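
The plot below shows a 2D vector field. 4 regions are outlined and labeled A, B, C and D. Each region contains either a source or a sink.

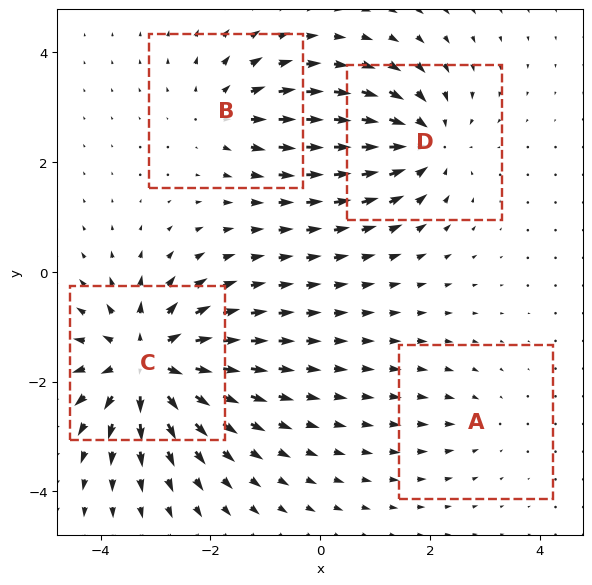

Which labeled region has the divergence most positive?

C

Divergence at each region's feature centre — A: about -2, B: about +4, C: about +8, D: about -5. Region C is most positive.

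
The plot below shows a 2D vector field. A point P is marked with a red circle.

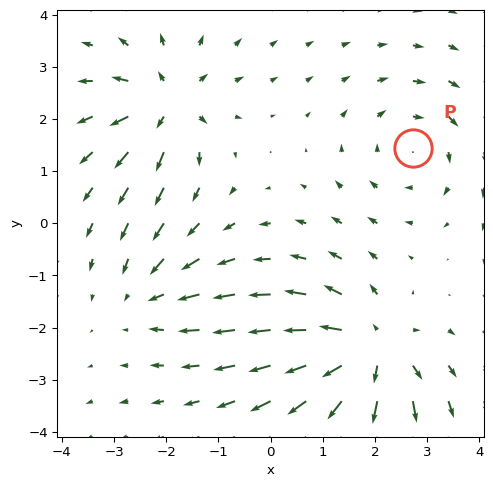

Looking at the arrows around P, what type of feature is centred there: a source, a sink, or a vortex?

vortex

At P (2.7, 1.4) the arrows circulate clockwise. Divergence ≈0, curl about -3 — near-zero divergence with nonzero curl is a vortex.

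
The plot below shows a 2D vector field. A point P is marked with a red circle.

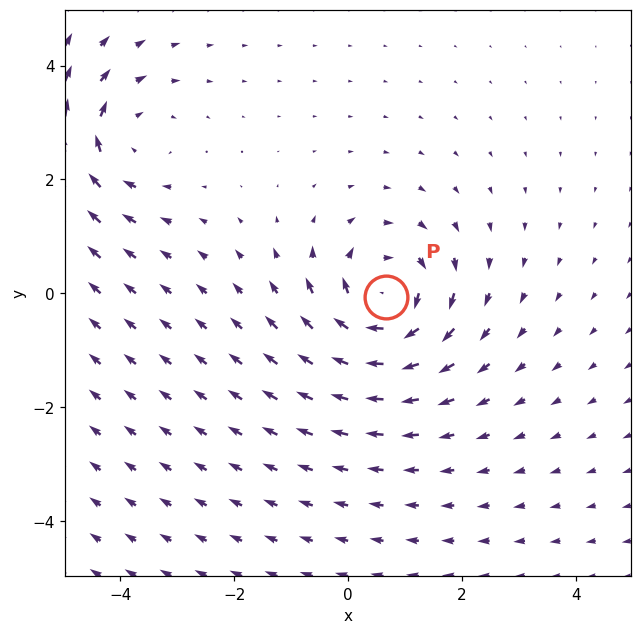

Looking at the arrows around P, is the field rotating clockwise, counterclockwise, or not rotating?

Near P at (0.7, -0.1) the arrows circulate clockwise. The curl (z-component) there is about -4; negative curl means clockwise rotation.

clockwise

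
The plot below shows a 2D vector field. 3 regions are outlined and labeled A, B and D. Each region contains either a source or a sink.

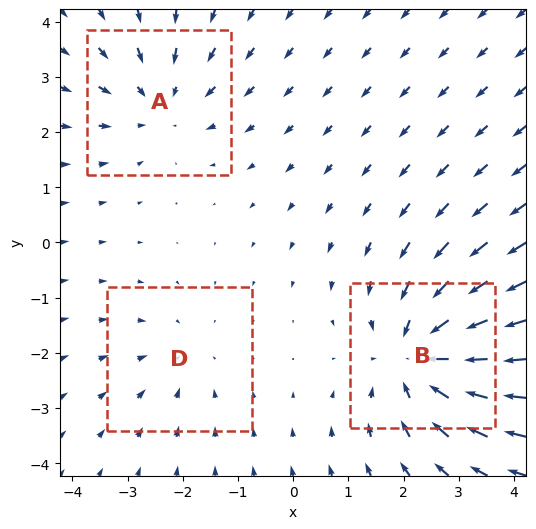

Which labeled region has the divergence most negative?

Divergence at each region's feature centre — A: about -3, B: about -4, D: about -2. Region B is most negative.

B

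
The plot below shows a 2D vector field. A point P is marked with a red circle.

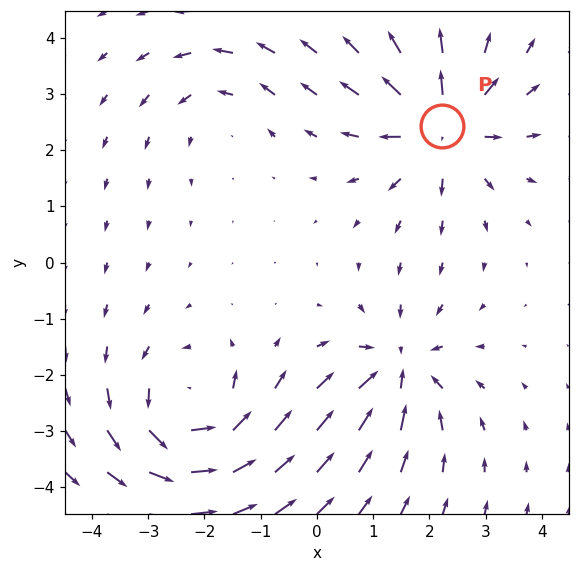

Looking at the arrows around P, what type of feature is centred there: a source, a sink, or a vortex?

source

At P (2.2, 2.4) the arrows spread outward. Divergence about +6, curl ≈0 — positive divergence with near-zero curl is a source.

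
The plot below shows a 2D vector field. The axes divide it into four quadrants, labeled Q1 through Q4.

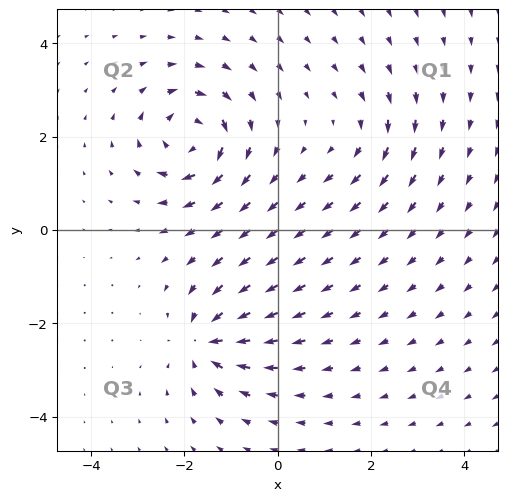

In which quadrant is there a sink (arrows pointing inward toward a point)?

Q3

The sink sits at approximately (-1.5, -2.4), which lies in quadrant Q3. The divergence there is about -5, negative as expected for a sink.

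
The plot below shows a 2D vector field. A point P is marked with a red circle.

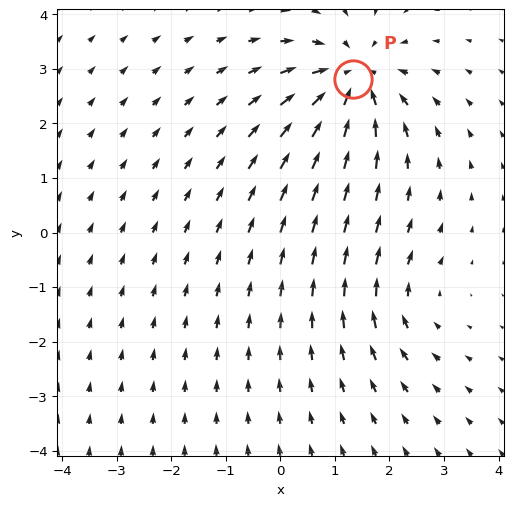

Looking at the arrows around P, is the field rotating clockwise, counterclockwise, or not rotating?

Near P at (1.3, 2.8) the arrows show no circulation. The curl there is ≈0.

not rotating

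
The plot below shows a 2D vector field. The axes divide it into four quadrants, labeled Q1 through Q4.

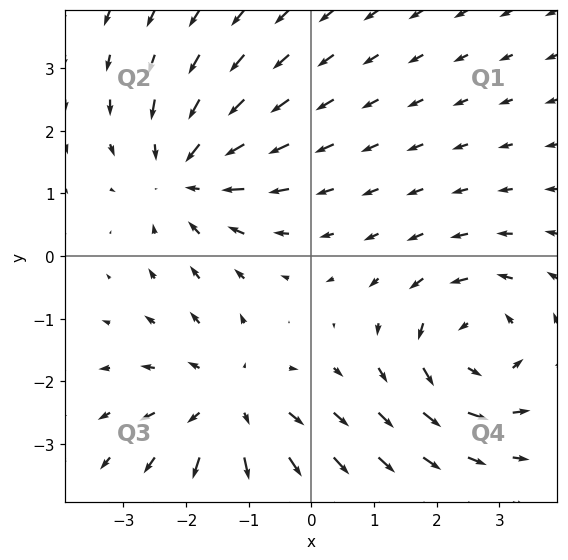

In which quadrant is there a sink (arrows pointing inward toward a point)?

Q2

The sink sits at approximately (-2.0, 1.3), which lies in quadrant Q2. The divergence there is about -3, negative as expected for a sink.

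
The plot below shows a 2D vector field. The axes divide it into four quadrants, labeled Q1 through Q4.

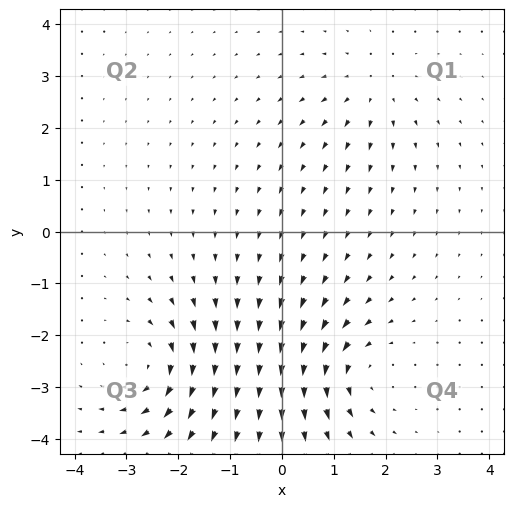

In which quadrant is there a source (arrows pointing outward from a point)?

Q1

The source sits at approximately (1.8, 2.8), which lies in quadrant Q1. The divergence there is about +3, positive as expected for a source.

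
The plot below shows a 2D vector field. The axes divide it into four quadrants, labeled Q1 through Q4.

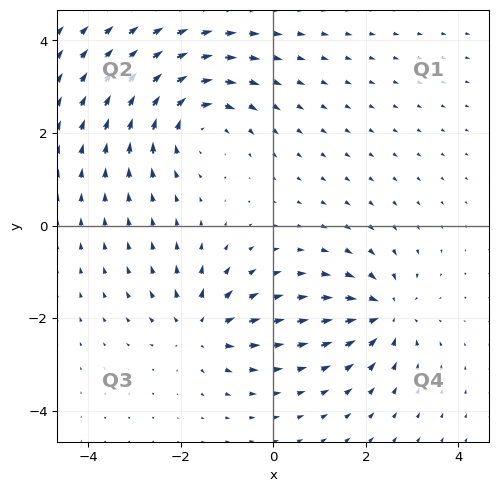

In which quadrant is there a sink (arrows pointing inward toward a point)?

The sink sits at approximately (2.4, -1.9), which lies in quadrant Q4. The divergence there is about -5, negative as expected for a sink.

Q4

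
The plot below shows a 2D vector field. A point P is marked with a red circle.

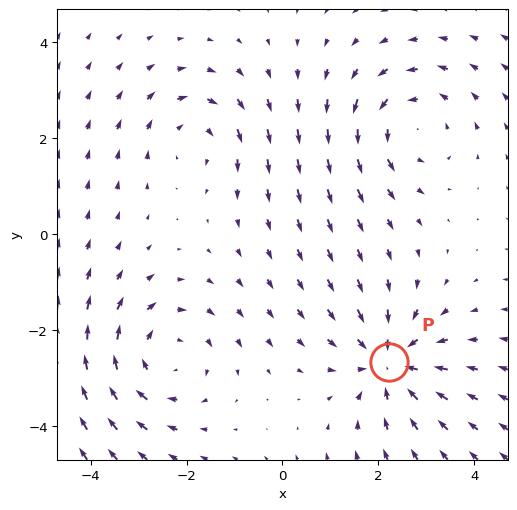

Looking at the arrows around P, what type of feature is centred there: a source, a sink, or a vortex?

At P (2.2, -2.7) the arrows converge inward. Divergence about -4, curl ≈0 — negative divergence with near-zero curl is a sink.

sink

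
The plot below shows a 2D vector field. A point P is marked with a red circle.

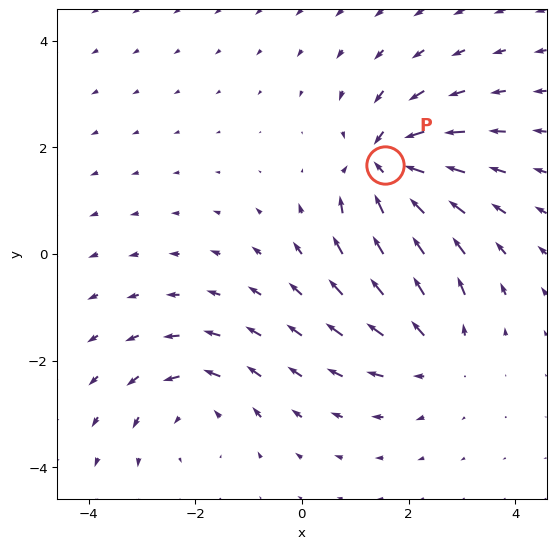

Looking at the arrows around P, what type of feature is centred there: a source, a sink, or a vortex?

sink

At P (1.6, 1.7) the arrows converge inward. Divergence about -5, curl ≈0 — negative divergence with near-zero curl is a sink.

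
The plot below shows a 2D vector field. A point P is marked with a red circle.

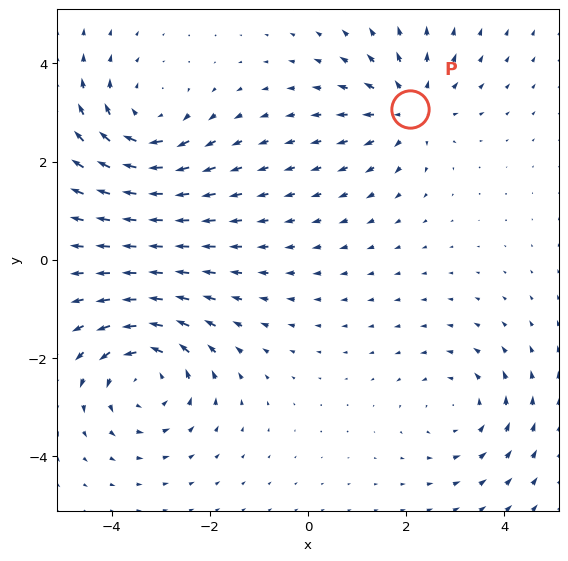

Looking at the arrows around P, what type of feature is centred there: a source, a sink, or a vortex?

At P (2.1, 3.1) the arrows spread outward. Divergence about +3, curl ≈0 — positive divergence with near-zero curl is a source.

source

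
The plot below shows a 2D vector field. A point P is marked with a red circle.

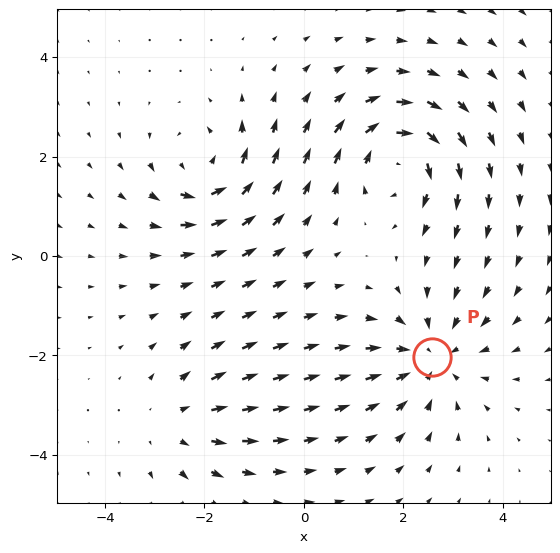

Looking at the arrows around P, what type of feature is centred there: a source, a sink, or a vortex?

At P (2.6, -2.0) the arrows converge inward. Divergence about -4, curl ≈0 — negative divergence with near-zero curl is a sink.

sink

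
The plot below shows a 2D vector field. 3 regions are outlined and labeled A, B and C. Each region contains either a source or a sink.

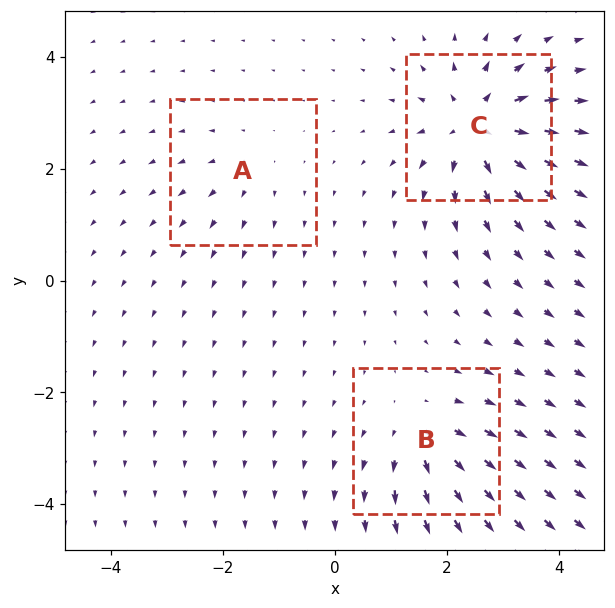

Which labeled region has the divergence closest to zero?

A

Divergence at each region's feature centre — A: about +2, B: about +4, C: about +7. Region A is closest to zero.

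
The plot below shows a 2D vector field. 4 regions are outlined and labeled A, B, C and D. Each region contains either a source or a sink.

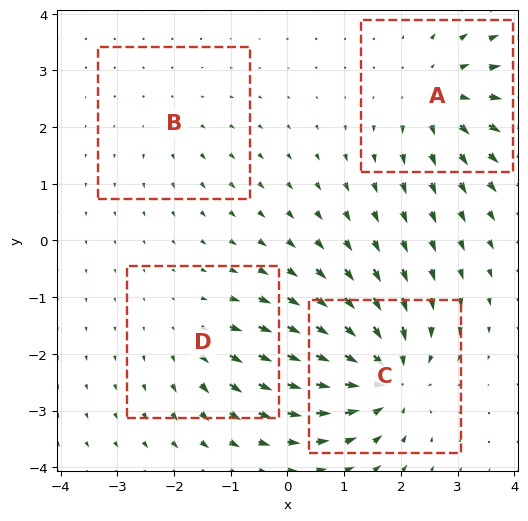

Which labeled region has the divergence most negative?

C

Divergence at each region's feature centre — A: about +5, B: about +2, C: about -7, D: about +3. Region C is most negative.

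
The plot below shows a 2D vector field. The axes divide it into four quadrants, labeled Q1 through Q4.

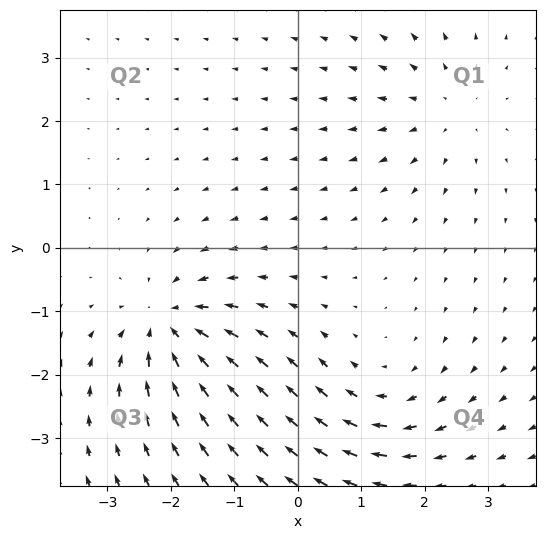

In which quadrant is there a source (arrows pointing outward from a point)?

The source sits at approximately (2.3, 2.2), which lies in quadrant Q1. The divergence there is about +2, positive as expected for a source.

Q1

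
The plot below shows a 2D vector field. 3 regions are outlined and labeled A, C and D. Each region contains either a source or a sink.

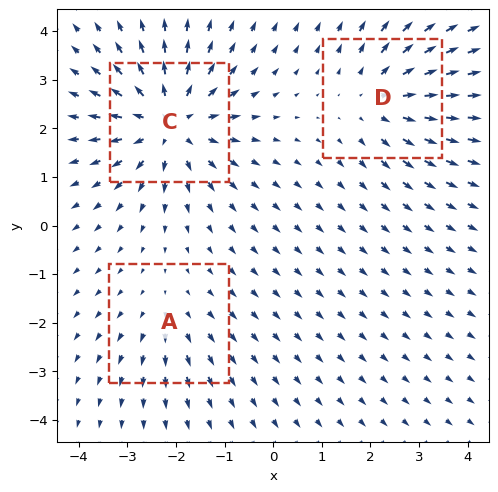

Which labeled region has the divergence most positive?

Divergence at each region's feature centre — A: about +2, C: about +5, D: about +3. Region C is most positive.

C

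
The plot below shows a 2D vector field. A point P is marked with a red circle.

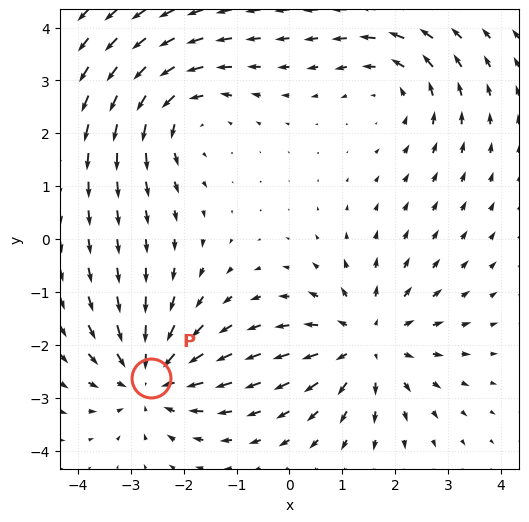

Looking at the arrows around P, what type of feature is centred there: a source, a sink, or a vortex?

At P (-2.6, -2.6) the arrows converge inward. Divergence about -4, curl ≈0 — negative divergence with near-zero curl is a sink.

sink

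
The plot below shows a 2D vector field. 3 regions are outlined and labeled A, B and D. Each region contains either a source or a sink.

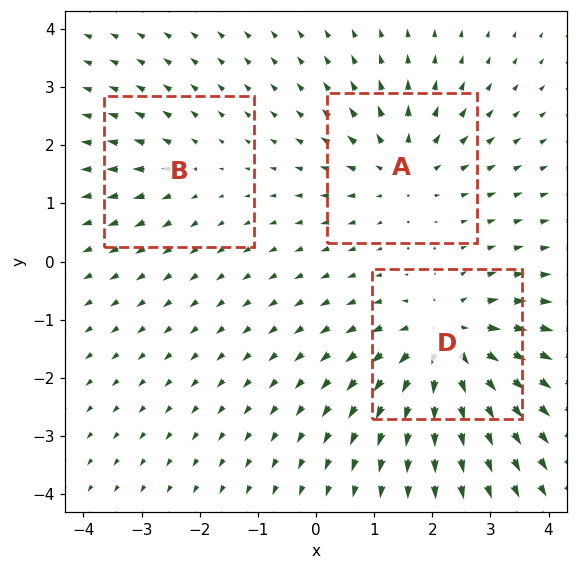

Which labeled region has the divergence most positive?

Divergence at each region's feature centre — A: about +3, B: about +2, D: about +5. Region D is most positive.

D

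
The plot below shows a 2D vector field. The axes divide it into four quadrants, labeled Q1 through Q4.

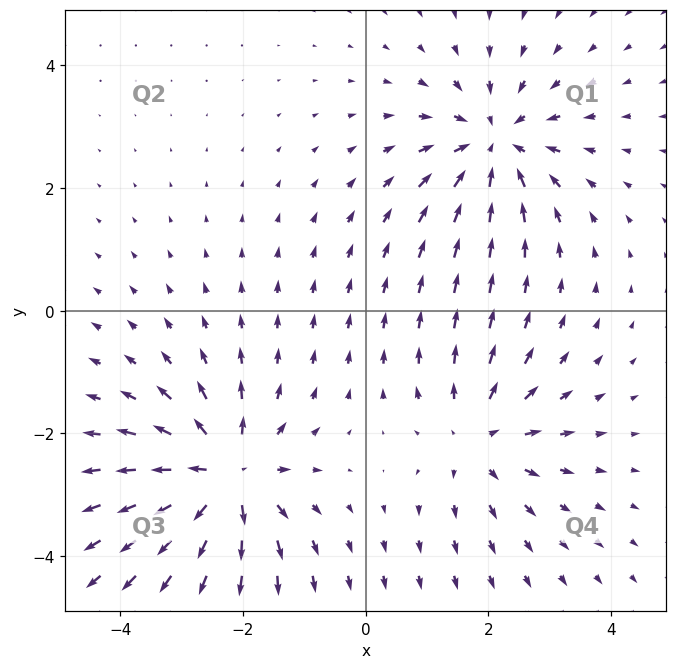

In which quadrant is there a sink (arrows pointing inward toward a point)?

The sink sits at approximately (2.1, 2.7), which lies in quadrant Q1. The divergence there is about -4, negative as expected for a sink.

Q1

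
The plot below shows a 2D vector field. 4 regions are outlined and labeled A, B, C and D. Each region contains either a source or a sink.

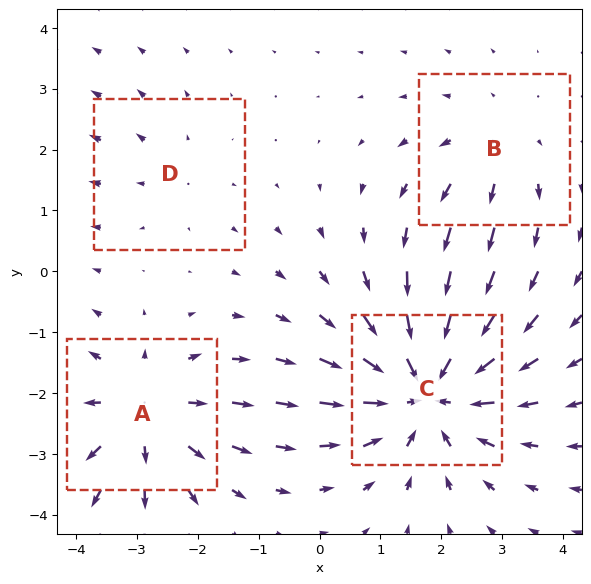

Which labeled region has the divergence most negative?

Divergence at each region's feature centre — A: about +4, B: about +3, C: about -6, D: about +2. Region C is most negative.

C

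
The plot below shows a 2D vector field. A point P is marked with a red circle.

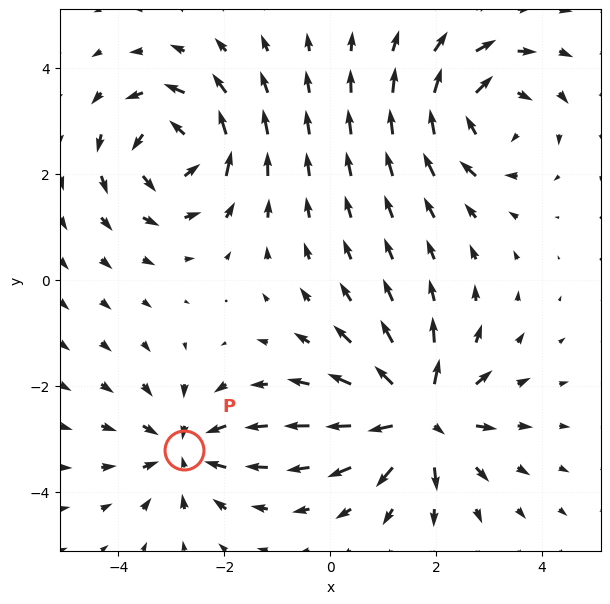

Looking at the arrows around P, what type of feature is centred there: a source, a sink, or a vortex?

sink

At P (-2.8, -3.2) the arrows converge inward. Divergence about -4, curl ≈0 — negative divergence with near-zero curl is a sink.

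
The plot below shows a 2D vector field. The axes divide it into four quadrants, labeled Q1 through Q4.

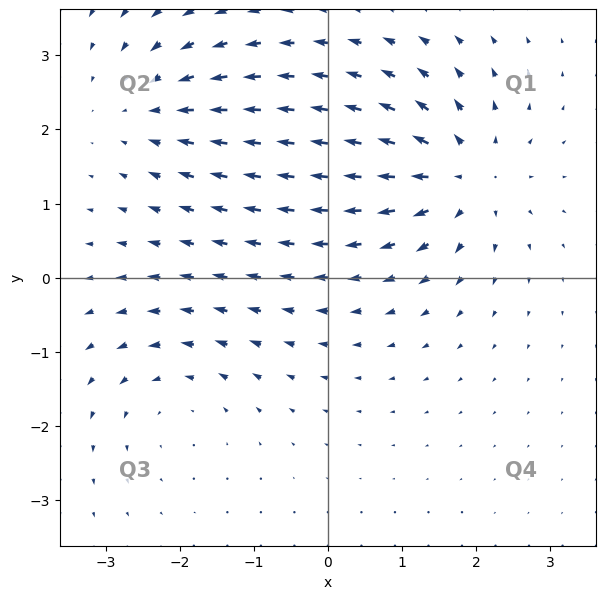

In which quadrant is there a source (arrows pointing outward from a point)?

Q1

The source sits at approximately (1.8, 1.4), which lies in quadrant Q1. The divergence there is about +5, positive as expected for a source.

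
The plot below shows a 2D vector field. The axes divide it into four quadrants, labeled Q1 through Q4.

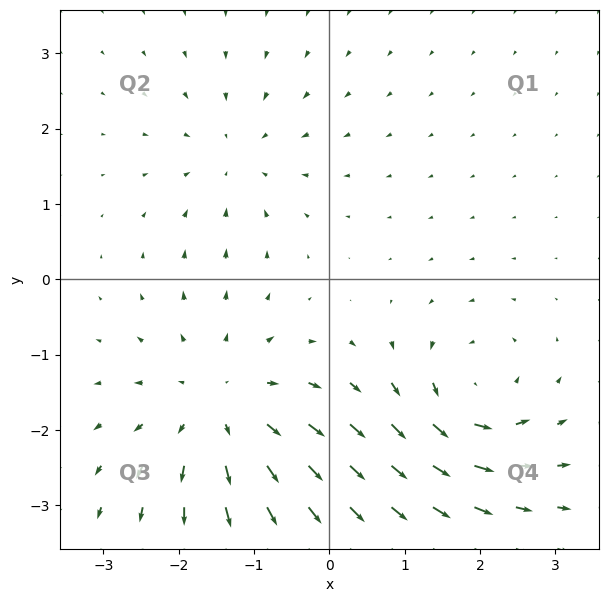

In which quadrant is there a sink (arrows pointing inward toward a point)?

Q2

The sink sits at approximately (-1.2, 1.6), which lies in quadrant Q2. The divergence there is about -3, negative as expected for a sink.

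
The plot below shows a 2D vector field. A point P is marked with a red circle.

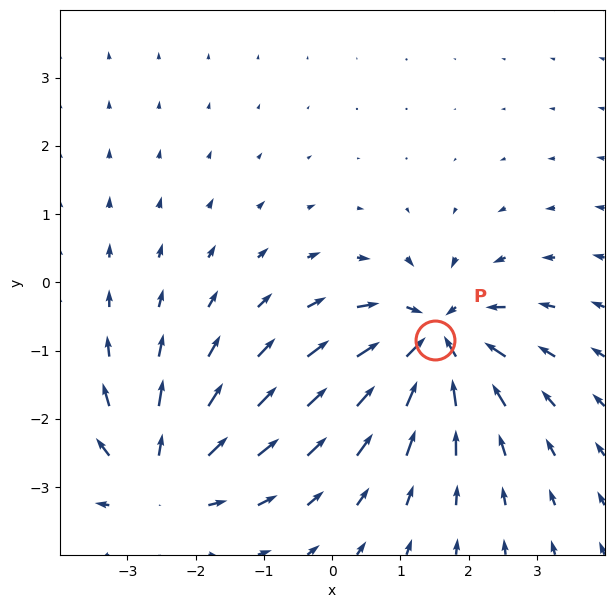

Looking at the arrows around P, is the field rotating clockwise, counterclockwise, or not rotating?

Near P at (1.5, -0.8) the arrows show no circulation. The curl there is ≈0.

not rotating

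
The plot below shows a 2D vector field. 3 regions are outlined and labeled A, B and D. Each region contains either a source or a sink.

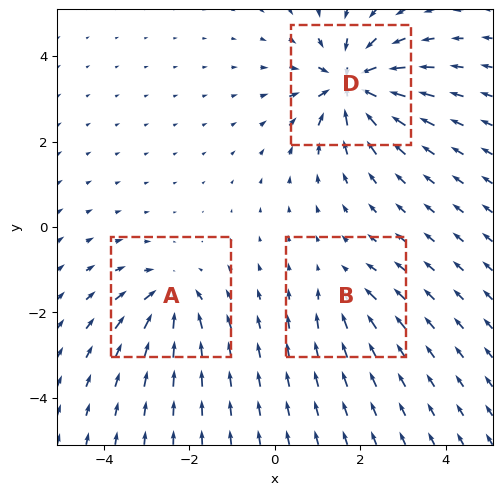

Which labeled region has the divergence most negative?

D

Divergence at each region's feature centre — A: about -4, B: about -2, D: about -7. Region D is most negative.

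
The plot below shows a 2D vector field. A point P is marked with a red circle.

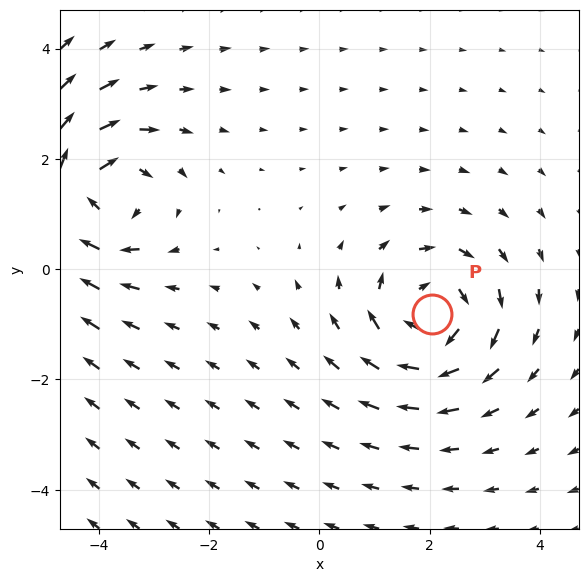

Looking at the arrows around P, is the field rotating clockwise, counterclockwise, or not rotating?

clockwise

Near P at (2.1, -0.8) the arrows circulate clockwise. The curl (z-component) there is about -4; negative curl means clockwise rotation.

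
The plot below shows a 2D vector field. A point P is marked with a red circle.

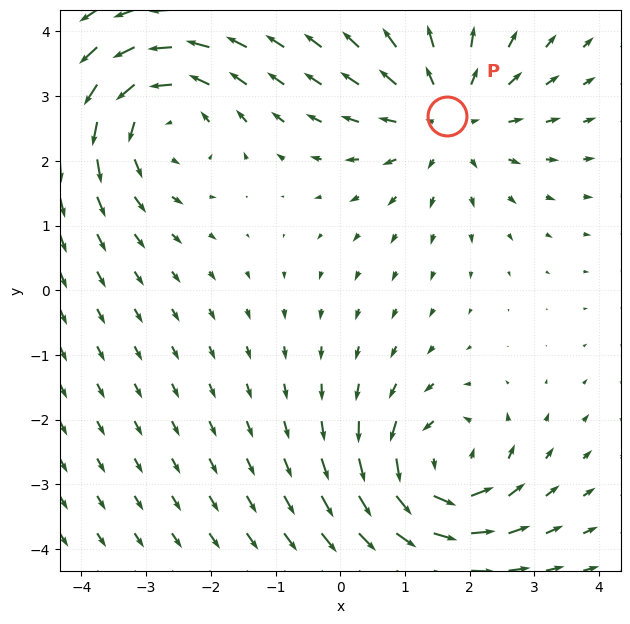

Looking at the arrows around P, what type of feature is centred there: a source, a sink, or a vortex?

At P (1.7, 2.7) the arrows spread outward. Divergence about +4, curl ≈0 — positive divergence with near-zero curl is a source.

source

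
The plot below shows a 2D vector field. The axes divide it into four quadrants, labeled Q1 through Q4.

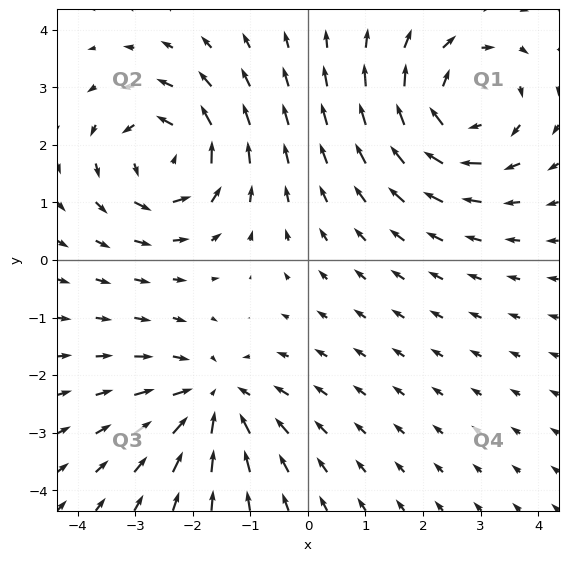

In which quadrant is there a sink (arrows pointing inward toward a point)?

The sink sits at approximately (-1.6, -2.4), which lies in quadrant Q3. The divergence there is about -4, negative as expected for a sink.

Q3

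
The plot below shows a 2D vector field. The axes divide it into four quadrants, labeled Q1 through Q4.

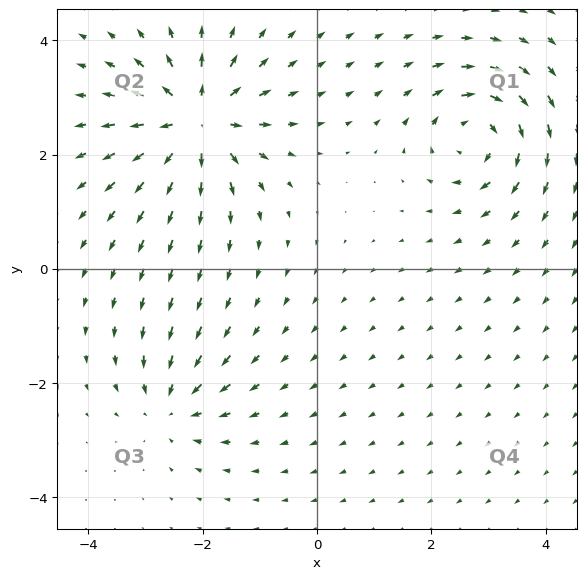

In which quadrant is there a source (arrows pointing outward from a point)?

The source sits at approximately (-2.1, 2.6), which lies in quadrant Q2. The divergence there is about +6, positive as expected for a source.

Q2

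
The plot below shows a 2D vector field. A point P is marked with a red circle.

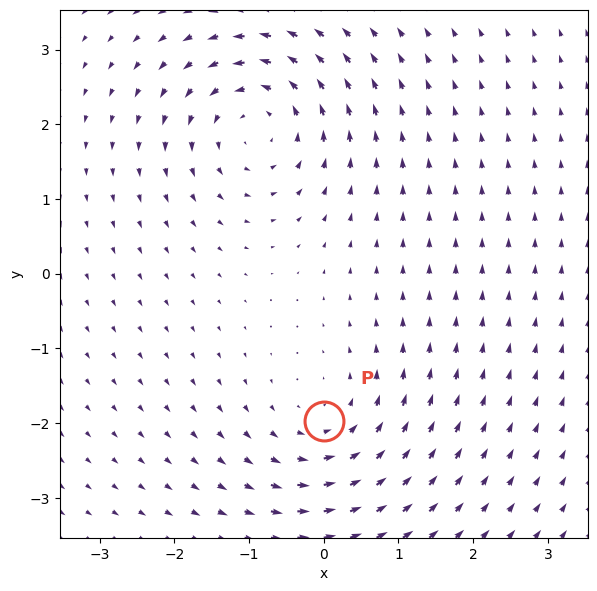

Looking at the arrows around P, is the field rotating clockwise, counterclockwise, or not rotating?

Near P at (0.0, -2.0) the arrows circulate counterclockwise. The curl (z-component) there is about +4; positive curl means counterclockwise rotation.

counterclockwise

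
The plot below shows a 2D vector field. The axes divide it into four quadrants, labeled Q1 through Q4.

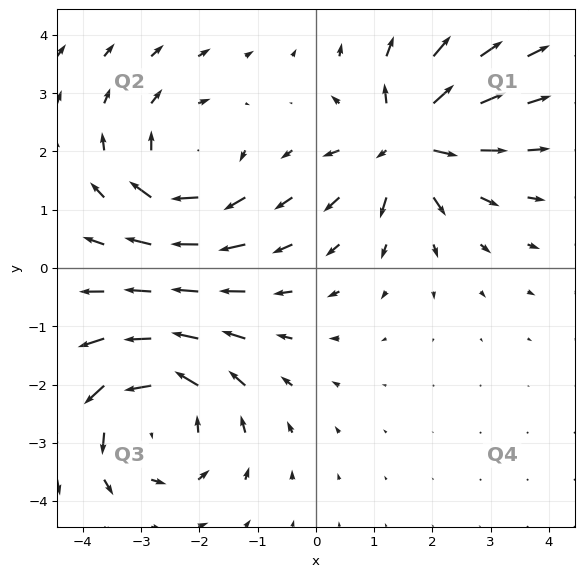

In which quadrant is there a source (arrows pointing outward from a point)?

Q1

The source sits at approximately (1.6, 2.2), which lies in quadrant Q1. The divergence there is about +4, positive as expected for a source.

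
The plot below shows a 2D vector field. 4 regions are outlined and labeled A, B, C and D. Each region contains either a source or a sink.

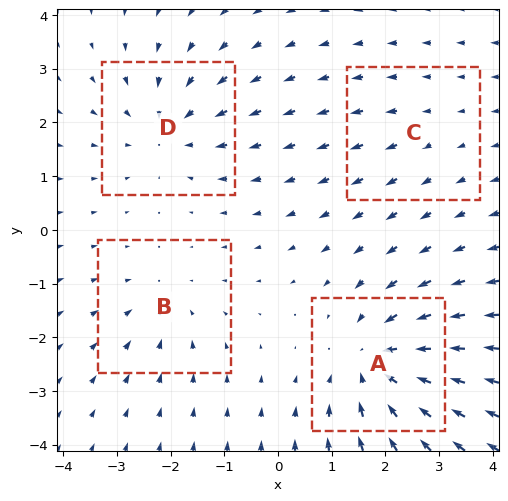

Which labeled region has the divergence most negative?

A

Divergence at each region's feature centre — A: about -6, B: about -3, C: about +2, D: about -4. Region A is most negative.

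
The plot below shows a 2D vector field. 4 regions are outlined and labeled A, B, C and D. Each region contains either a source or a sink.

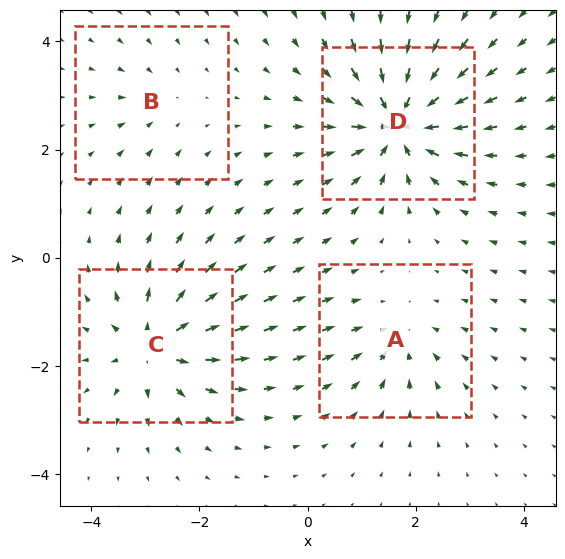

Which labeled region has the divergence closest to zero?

B

Divergence at each region's feature centre — A: about -4, B: about -2, C: about +6, D: about -8. Region B is closest to zero.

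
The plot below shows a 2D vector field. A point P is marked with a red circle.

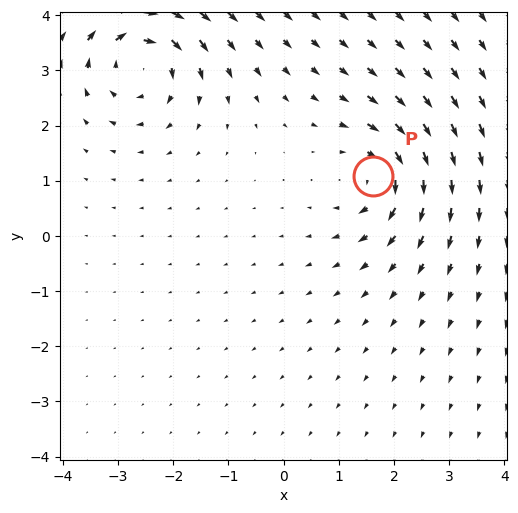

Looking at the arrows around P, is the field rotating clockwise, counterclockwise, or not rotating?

clockwise

Near P at (1.6, 1.1) the arrows circulate clockwise. The curl (z-component) there is about -4; negative curl means clockwise rotation.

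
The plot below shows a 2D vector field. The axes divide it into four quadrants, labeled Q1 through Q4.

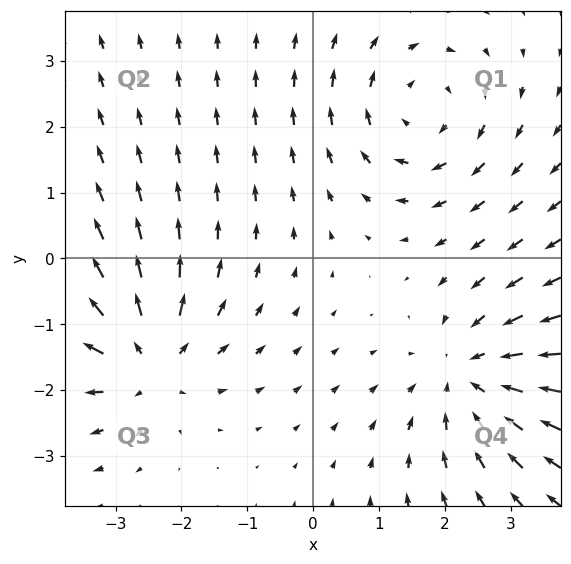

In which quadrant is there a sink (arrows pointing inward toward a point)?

The sink sits at approximately (2.4, -1.8), which lies in quadrant Q4. The divergence there is about -3, negative as expected for a sink.

Q4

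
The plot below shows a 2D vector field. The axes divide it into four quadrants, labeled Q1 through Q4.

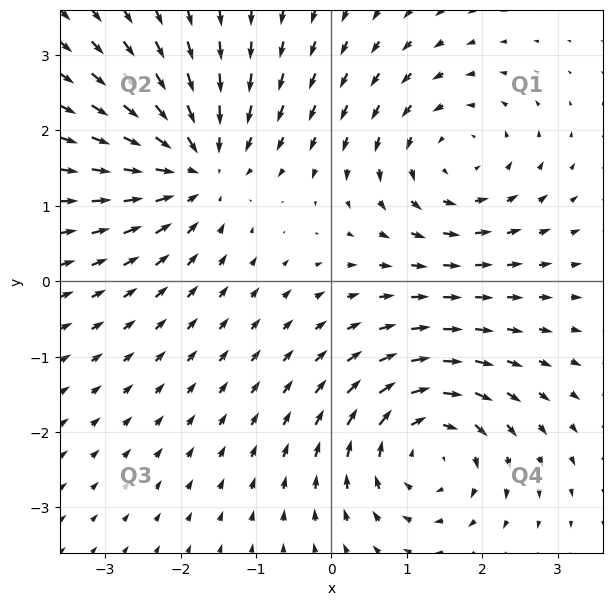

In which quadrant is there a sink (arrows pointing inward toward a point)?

Q2

The sink sits at approximately (-1.8, 1.5), which lies in quadrant Q2. The divergence there is about -4, negative as expected for a sink.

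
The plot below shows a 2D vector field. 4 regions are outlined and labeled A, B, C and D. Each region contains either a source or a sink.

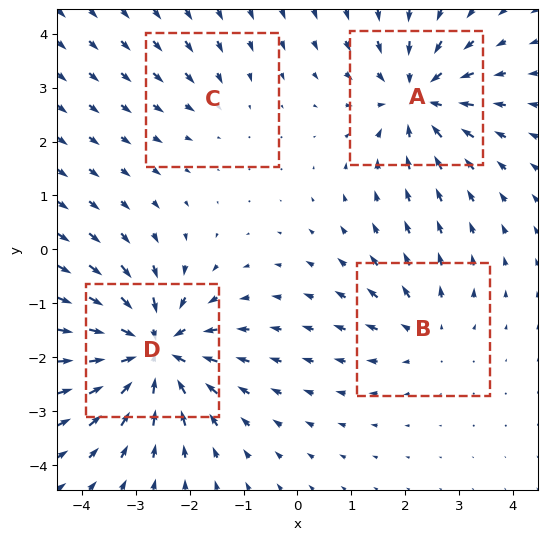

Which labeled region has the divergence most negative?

D

Divergence at each region's feature centre — A: about -6, B: about +3, C: about -2, D: about -8. Region D is most negative.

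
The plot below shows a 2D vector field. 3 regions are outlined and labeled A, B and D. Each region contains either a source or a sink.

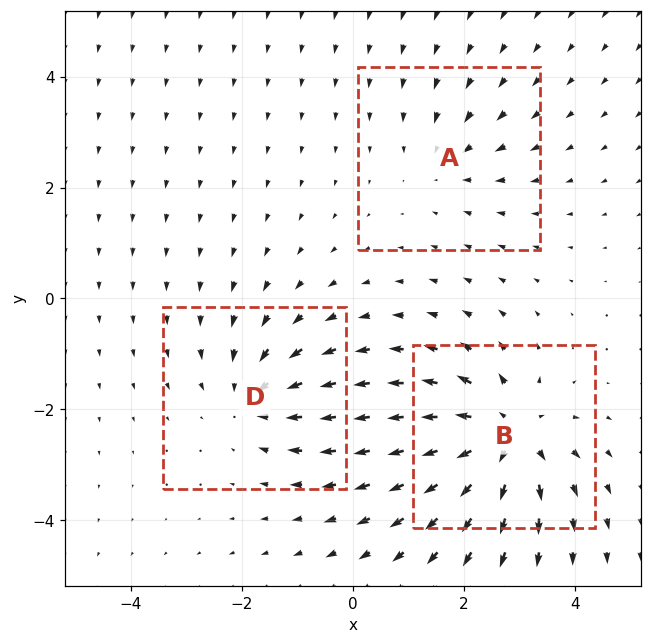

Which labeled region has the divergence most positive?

B

Divergence at each region's feature centre — A: about -2, B: about +5, D: about -3. Region B is most positive.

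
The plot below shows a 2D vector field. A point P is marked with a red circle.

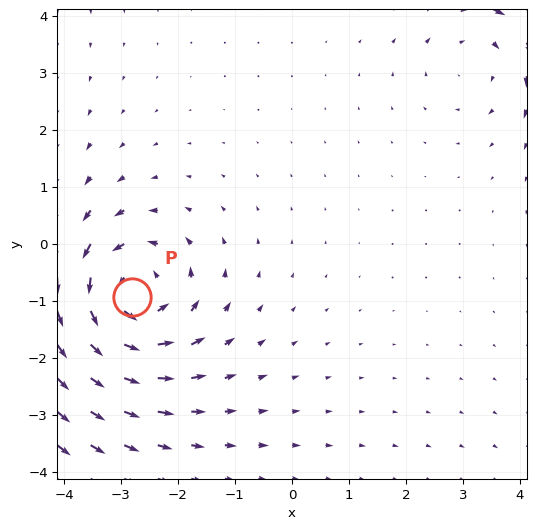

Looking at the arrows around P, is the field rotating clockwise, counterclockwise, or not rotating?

Near P at (-2.8, -0.9) the arrows circulate counterclockwise. The curl (z-component) there is about +5; positive curl means counterclockwise rotation.

counterclockwise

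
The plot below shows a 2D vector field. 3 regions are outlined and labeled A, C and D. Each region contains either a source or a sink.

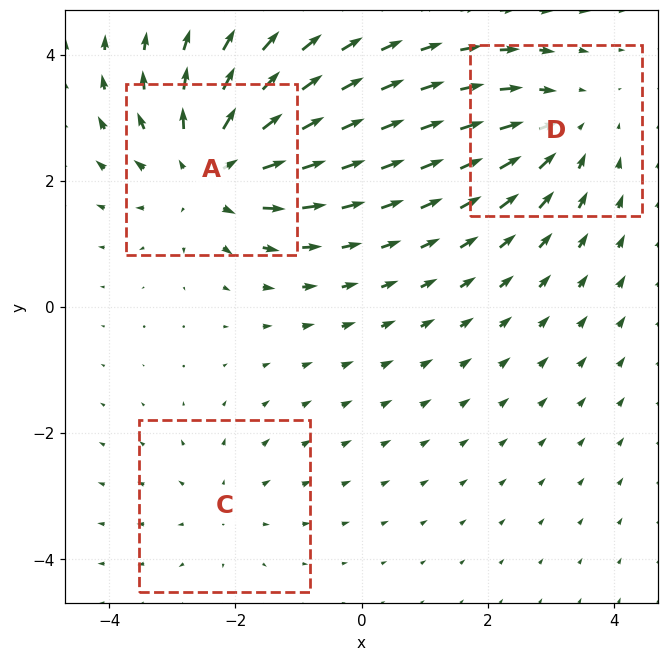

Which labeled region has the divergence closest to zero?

C

Divergence at each region's feature centre — A: about +5, C: about +2, D: about -3. Region C is closest to zero.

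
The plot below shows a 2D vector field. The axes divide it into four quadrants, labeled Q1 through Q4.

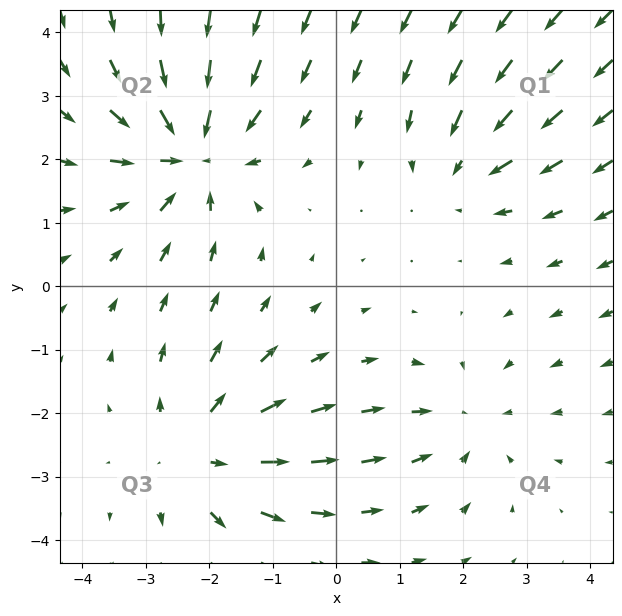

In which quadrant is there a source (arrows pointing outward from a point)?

The source sits at approximately (-2.2, -2.6), which lies in quadrant Q3. The divergence there is about +3, positive as expected for a source.

Q3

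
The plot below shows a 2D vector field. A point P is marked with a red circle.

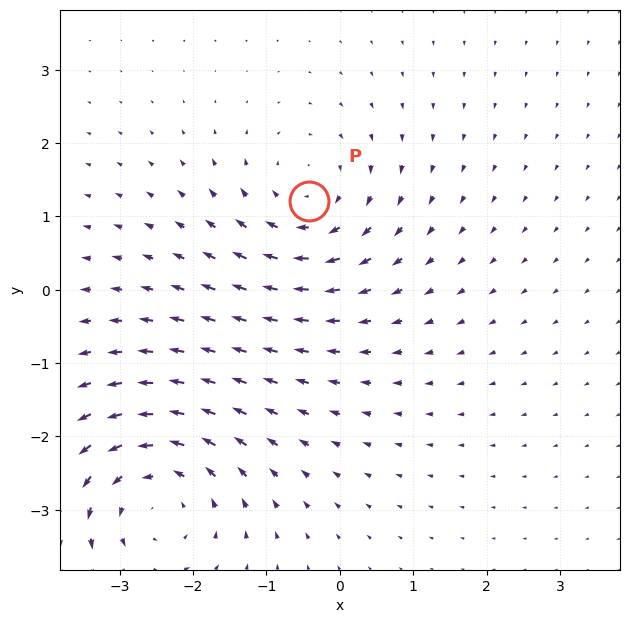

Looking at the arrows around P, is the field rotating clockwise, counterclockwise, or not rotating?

clockwise

Near P at (-0.4, 1.2) the arrows circulate clockwise. The curl (z-component) there is about -4; negative curl means clockwise rotation.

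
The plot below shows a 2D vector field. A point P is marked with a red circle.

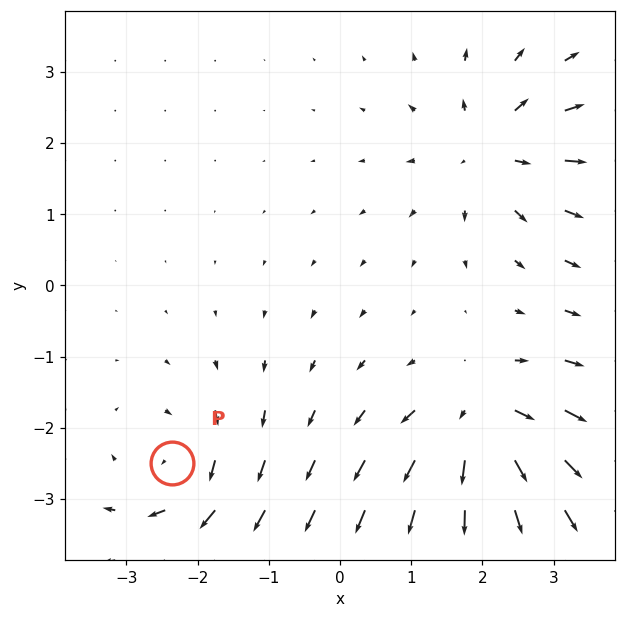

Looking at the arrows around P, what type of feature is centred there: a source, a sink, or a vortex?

vortex

At P (-2.4, -2.5) the arrows circulate clockwise. Divergence ≈0, curl about -4 — near-zero divergence with nonzero curl is a vortex.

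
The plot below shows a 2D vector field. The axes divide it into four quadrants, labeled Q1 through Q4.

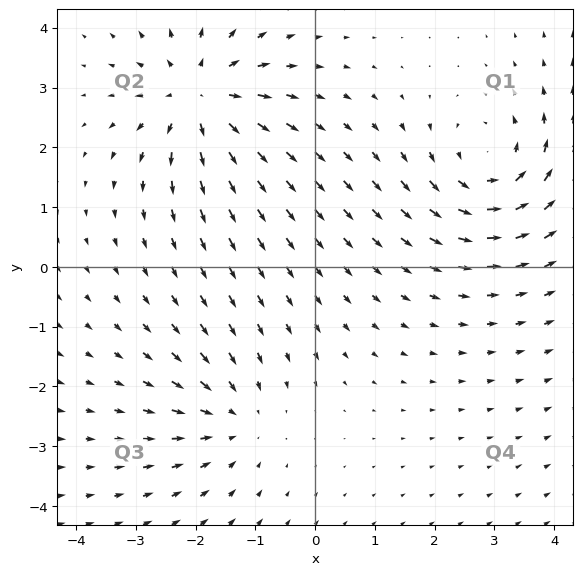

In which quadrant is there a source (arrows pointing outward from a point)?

The source sits at approximately (-1.9, 2.8), which lies in quadrant Q2. The divergence there is about +5, positive as expected for a source.

Q2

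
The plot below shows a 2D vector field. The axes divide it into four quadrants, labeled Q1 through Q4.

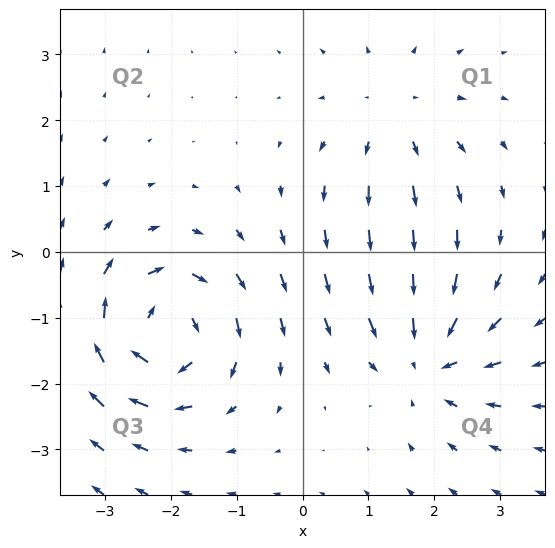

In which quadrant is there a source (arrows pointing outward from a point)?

Q1

The source sits at approximately (1.4, 2.1), which lies in quadrant Q1. The divergence there is about +3, positive as expected for a source.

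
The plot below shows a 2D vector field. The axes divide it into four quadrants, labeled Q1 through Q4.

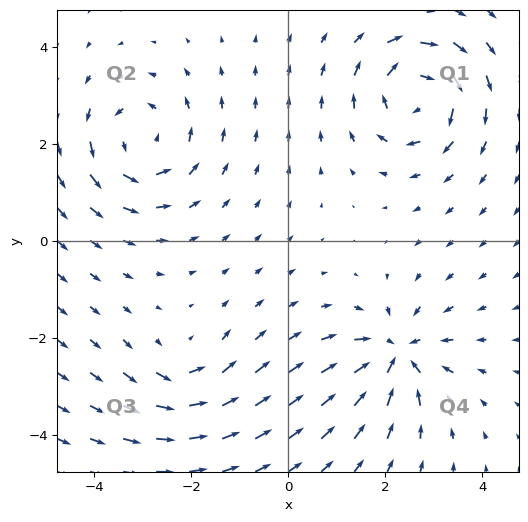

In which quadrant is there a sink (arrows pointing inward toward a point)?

Q4

The sink sits at approximately (2.2, -2.4), which lies in quadrant Q4. The divergence there is about -6, negative as expected for a sink.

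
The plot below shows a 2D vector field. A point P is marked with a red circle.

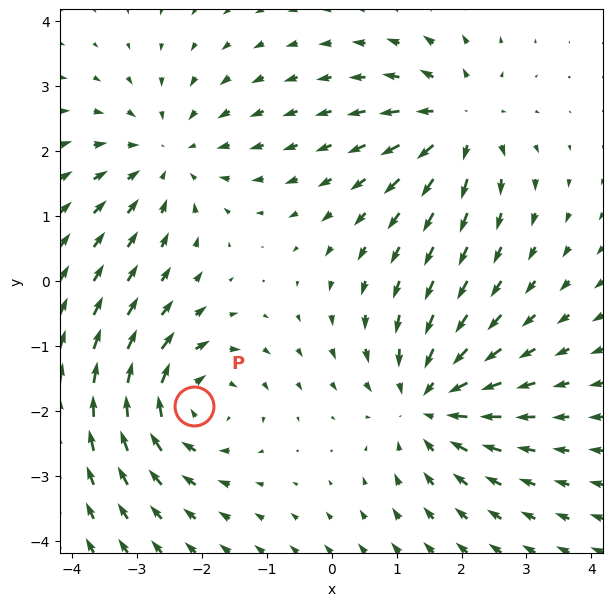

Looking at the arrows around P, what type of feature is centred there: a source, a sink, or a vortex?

At P (-2.1, -1.9) the arrows circulate clockwise. Divergence ≈0, curl about -5 — near-zero divergence with nonzero curl is a vortex.

vortex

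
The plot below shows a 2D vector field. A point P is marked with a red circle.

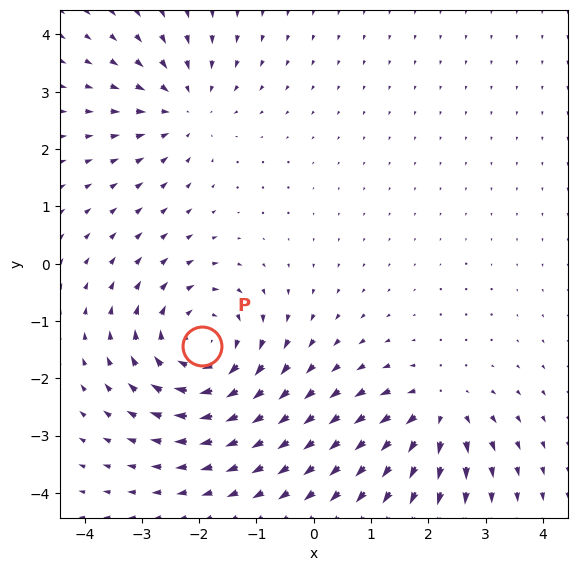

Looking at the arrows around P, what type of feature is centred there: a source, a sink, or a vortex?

At P (-2.0, -1.4) the arrows circulate clockwise. Divergence ≈0, curl about -4 — near-zero divergence with nonzero curl is a vortex.

vortex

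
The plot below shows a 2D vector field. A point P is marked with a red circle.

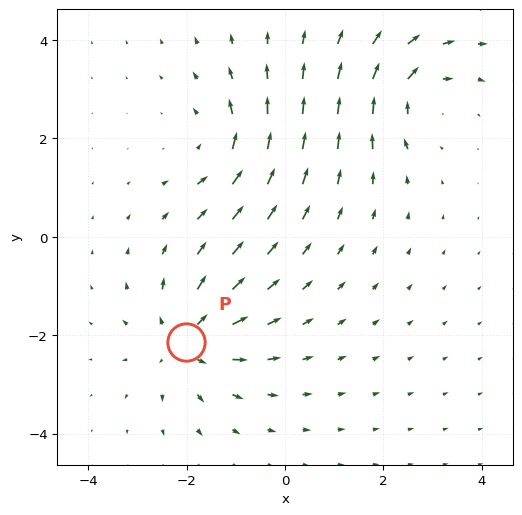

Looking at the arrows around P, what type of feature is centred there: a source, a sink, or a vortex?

source

At P (-2.0, -2.1) the arrows spread outward. Divergence about +4, curl ≈0 — positive divergence with near-zero curl is a source.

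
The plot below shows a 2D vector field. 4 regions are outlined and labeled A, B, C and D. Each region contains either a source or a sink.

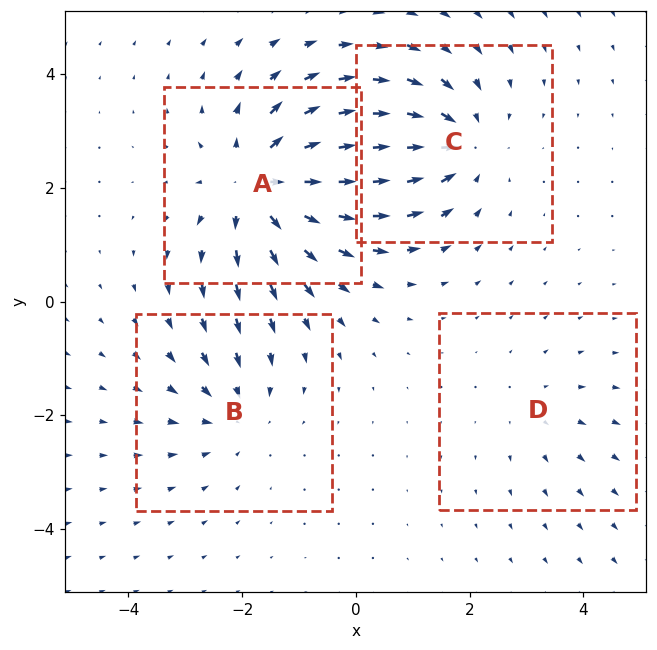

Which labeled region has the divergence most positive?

A

Divergence at each region's feature centre — A: about +6, B: about -3, C: about -5, D: about +2. Region A is most positive.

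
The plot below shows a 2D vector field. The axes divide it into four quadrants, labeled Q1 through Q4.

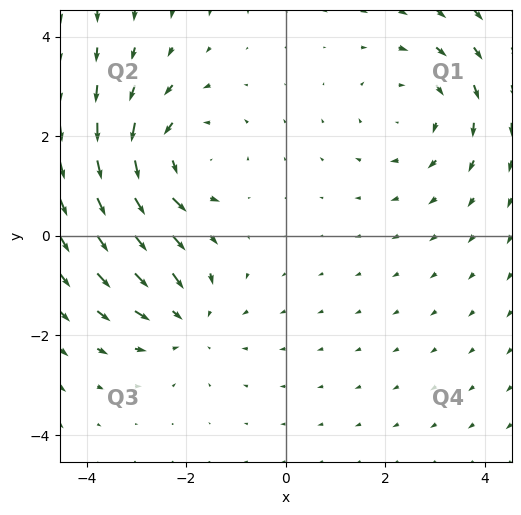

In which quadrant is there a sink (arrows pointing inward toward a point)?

The sink sits at approximately (-2.0, -1.7), which lies in quadrant Q3. The divergence there is about -3, negative as expected for a sink.

Q3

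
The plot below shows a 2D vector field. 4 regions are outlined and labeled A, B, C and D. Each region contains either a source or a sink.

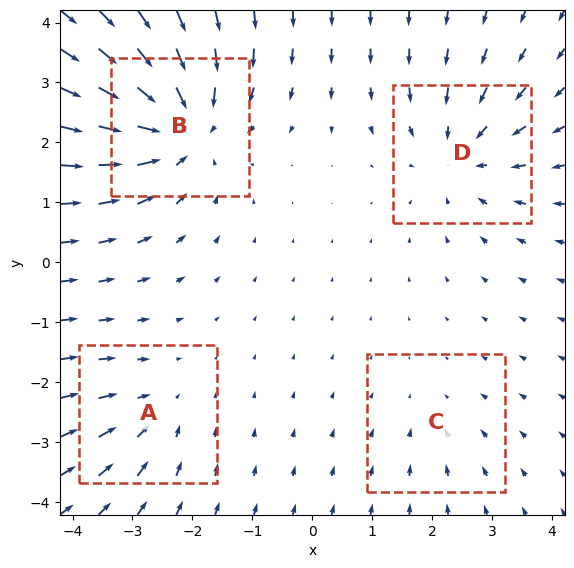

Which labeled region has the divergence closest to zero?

C

Divergence at each region's feature centre — A: about -3, B: about -6, C: about -2, D: about -4. Region C is closest to zero.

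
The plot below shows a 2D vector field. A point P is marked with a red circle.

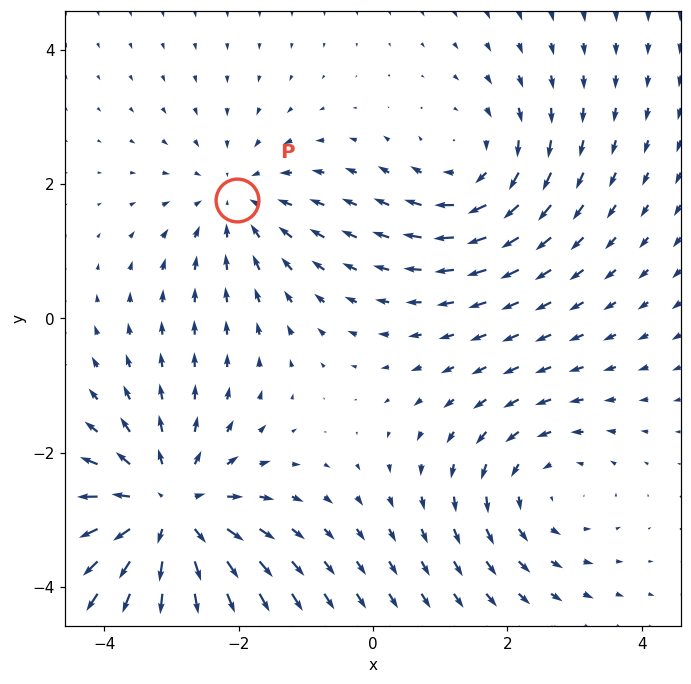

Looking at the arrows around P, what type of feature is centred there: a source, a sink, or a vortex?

At P (-2.0, 1.8) the arrows converge inward. Divergence about -3, curl ≈0 — negative divergence with near-zero curl is a sink.

sink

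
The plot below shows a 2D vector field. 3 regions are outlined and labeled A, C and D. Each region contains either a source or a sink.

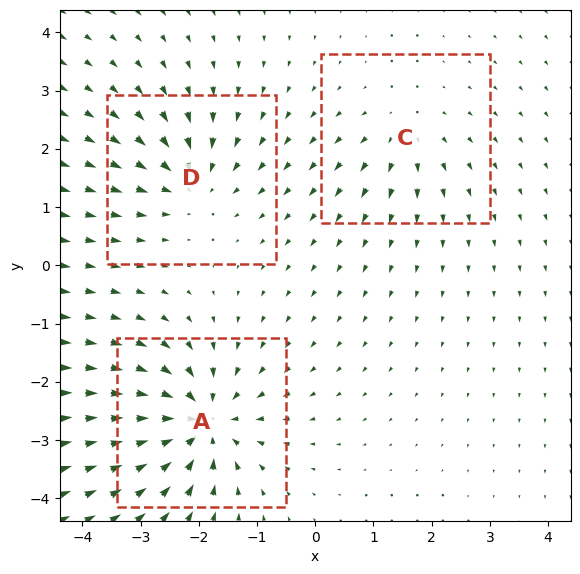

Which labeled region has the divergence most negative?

Divergence at each region's feature centre — A: about -6, C: about +2, D: about -4. Region A is most negative.

A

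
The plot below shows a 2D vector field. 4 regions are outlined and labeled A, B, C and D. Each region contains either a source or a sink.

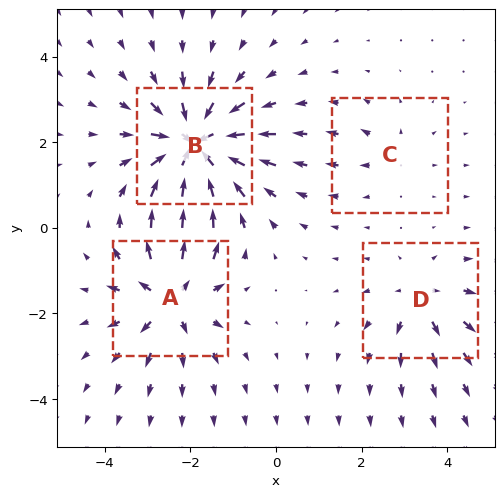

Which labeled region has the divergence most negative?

Divergence at each region's feature centre — A: about +6, B: about -8, C: about +2, D: about +4. Region B is most negative.

B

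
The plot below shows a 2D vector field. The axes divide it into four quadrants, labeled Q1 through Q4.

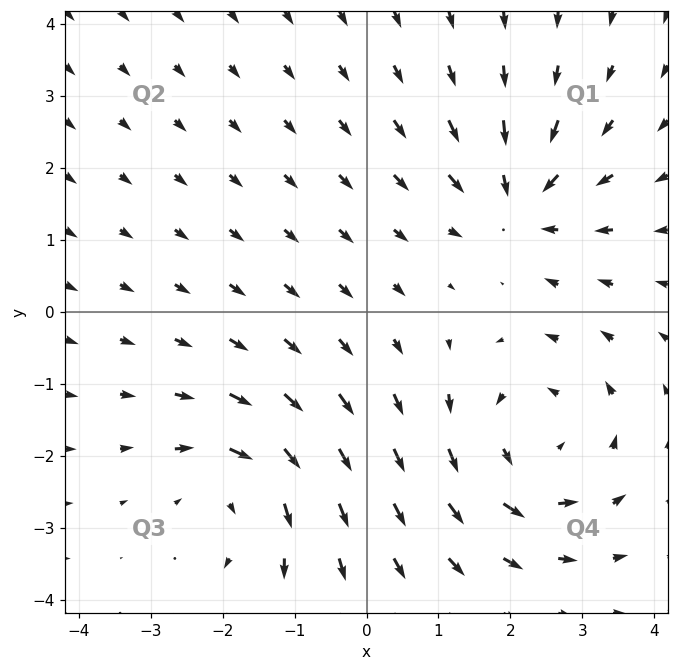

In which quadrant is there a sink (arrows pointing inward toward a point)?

The sink sits at approximately (2.1, 1.5), which lies in quadrant Q1. The divergence there is about -4, negative as expected for a sink.

Q1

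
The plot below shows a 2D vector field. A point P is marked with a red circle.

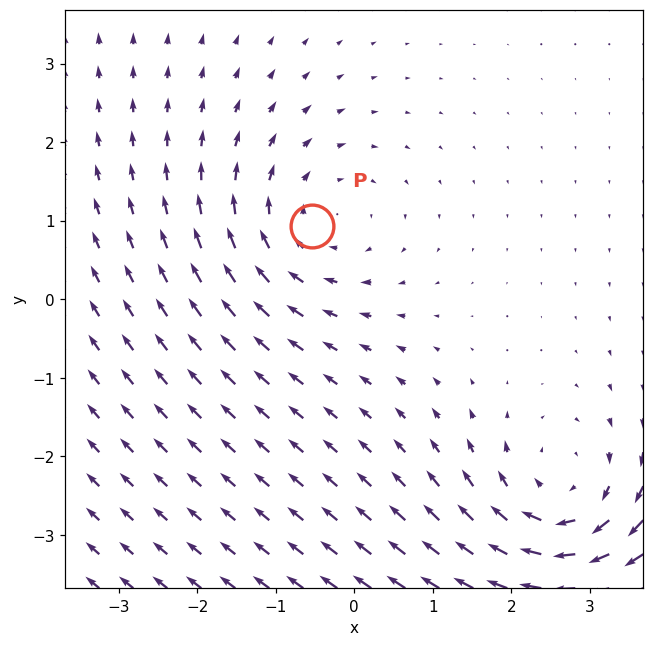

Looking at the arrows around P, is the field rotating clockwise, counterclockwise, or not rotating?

Near P at (-0.5, 0.9) the arrows circulate clockwise. The curl (z-component) there is about -3; negative curl means clockwise rotation.

clockwise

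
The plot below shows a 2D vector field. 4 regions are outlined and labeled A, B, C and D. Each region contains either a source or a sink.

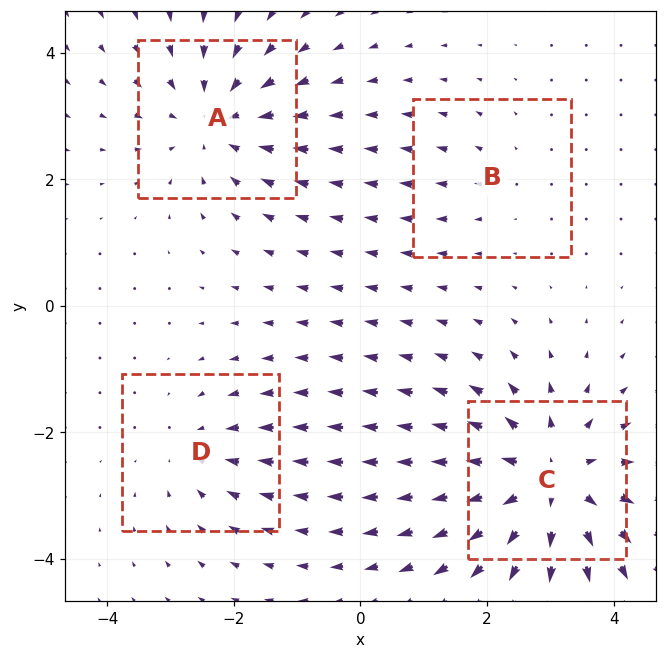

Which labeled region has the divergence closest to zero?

Divergence at each region's feature centre — A: about -5, B: about +2, C: about +6, D: about -3. Region B is closest to zero.

B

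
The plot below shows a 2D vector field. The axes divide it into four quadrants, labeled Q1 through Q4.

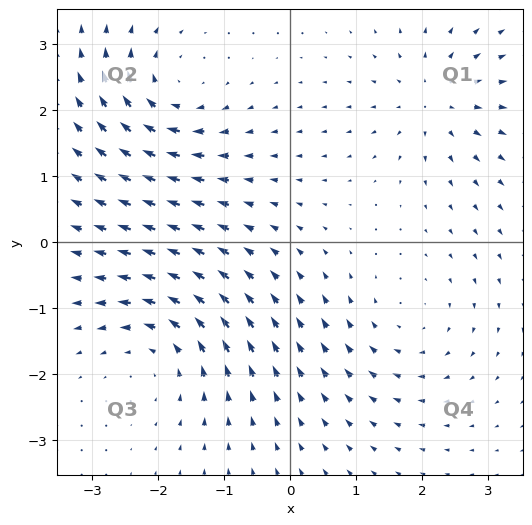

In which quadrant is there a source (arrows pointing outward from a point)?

The source sits at approximately (2.2, 2.1), which lies in quadrant Q1. The divergence there is about +4, positive as expected for a source.

Q1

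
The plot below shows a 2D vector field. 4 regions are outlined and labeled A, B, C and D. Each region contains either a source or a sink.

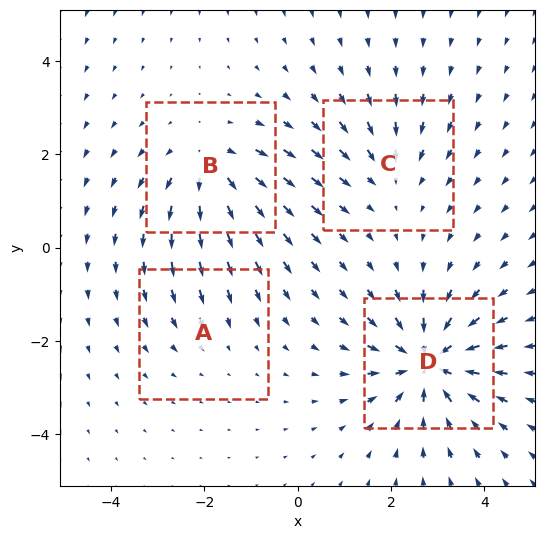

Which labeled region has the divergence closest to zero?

Divergence at each region's feature centre — A: about -2, B: about +5, C: about -3, D: about -7. Region A is closest to zero.

A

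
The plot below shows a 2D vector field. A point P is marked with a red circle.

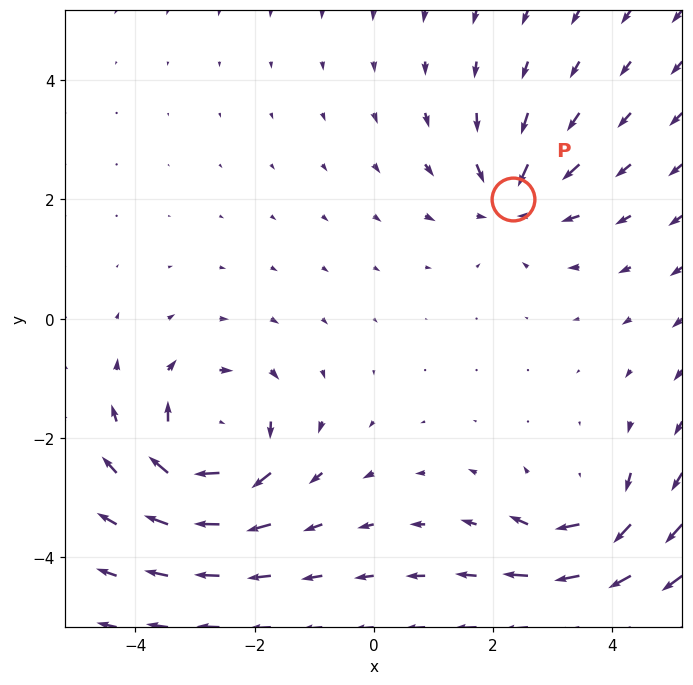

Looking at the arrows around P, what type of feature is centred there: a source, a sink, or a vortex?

sink

At P (2.3, 2.0) the arrows converge inward. Divergence about -3, curl ≈0 — negative divergence with near-zero curl is a sink.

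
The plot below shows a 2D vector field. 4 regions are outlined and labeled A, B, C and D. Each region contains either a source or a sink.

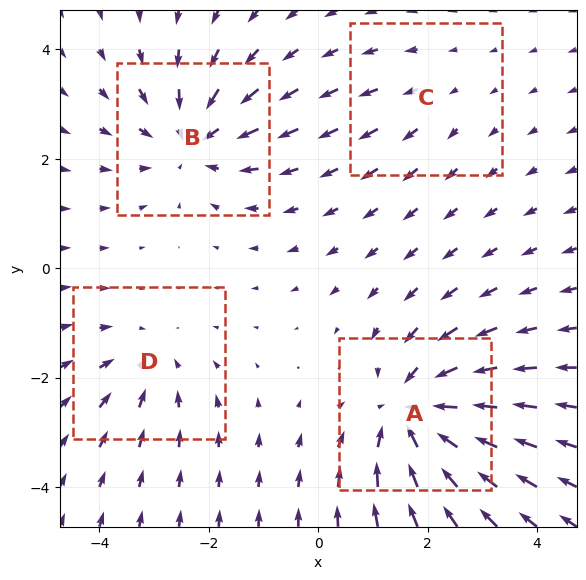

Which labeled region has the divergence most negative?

Divergence at each region's feature centre — A: about -6, B: about -5, C: about +2, D: about -3. Region A is most negative.

A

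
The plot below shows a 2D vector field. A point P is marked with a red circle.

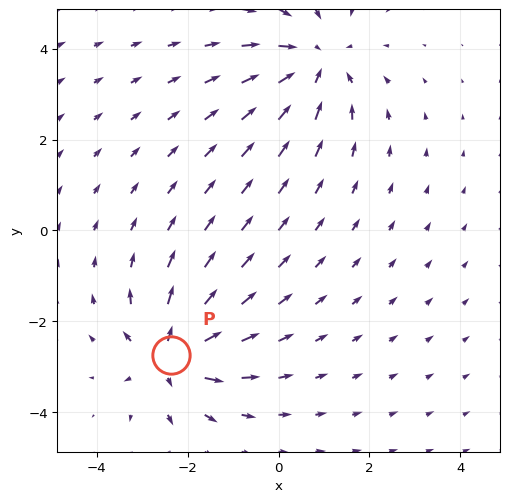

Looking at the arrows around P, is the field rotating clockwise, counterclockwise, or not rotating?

not rotating

Near P at (-2.4, -2.8) the arrows show no circulation. The curl there is ≈0.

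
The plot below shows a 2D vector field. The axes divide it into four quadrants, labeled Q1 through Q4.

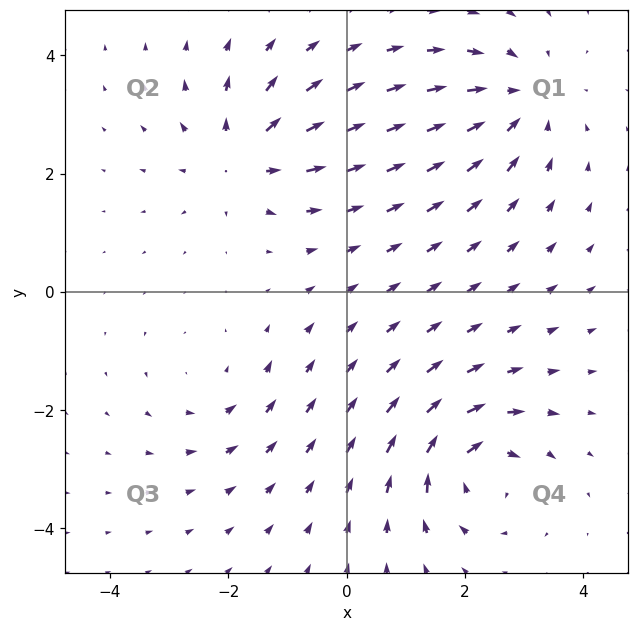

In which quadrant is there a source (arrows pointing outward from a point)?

Q2

The source sits at approximately (-1.8, 2.3), which lies in quadrant Q2. The divergence there is about +5, positive as expected for a source.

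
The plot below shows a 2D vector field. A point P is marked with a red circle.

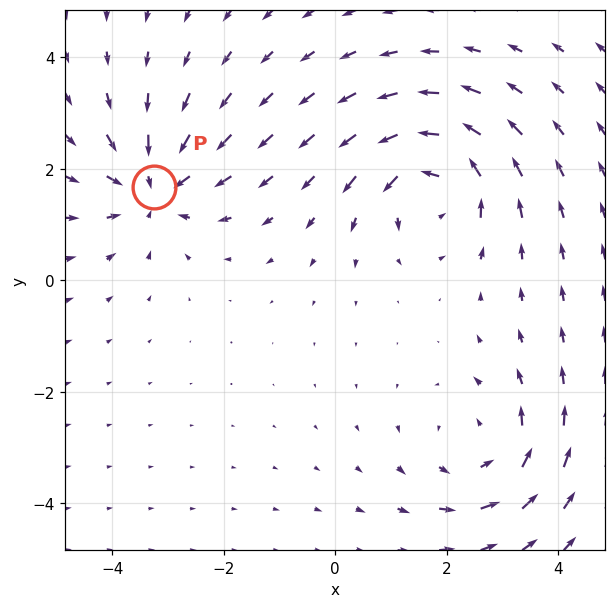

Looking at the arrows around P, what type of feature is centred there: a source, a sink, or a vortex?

At P (-3.2, 1.7) the arrows converge inward. Divergence about -5, curl ≈0 — negative divergence with near-zero curl is a sink.

sink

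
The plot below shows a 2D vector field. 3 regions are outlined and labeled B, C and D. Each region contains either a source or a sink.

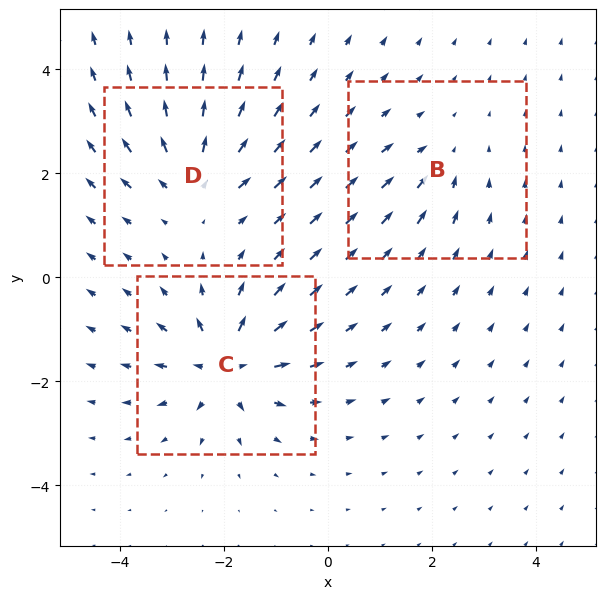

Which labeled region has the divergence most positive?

C

Divergence at each region's feature centre — B: about -2, C: about +6, D: about +4. Region C is most positive.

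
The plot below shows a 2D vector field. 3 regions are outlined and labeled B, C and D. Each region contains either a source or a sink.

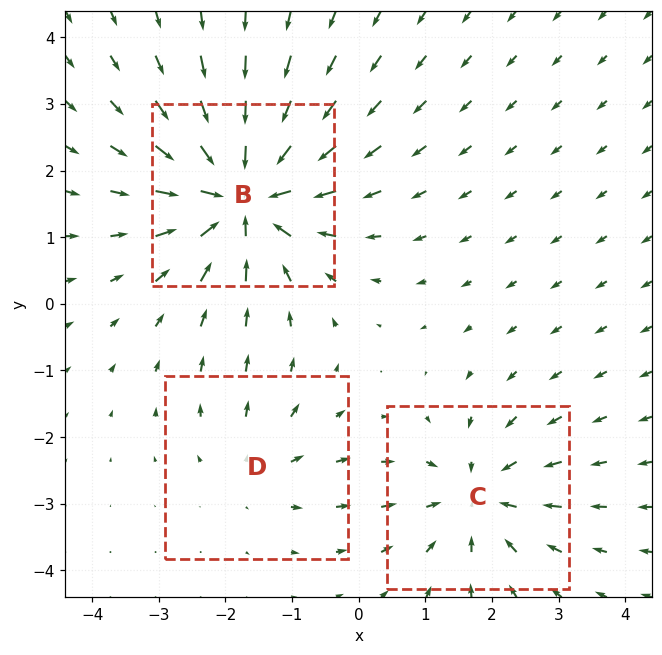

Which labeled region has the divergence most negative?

Divergence at each region's feature centre — B: about -6, C: about -3, D: about +2. Region B is most negative.

B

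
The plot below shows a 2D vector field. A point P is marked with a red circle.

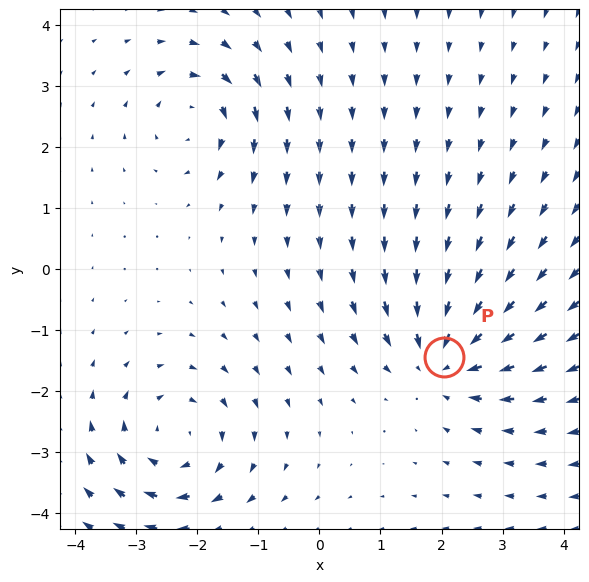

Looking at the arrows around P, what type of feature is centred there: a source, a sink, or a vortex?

sink

At P (2.0, -1.4) the arrows converge inward. Divergence about -5, curl ≈0 — negative divergence with near-zero curl is a sink.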